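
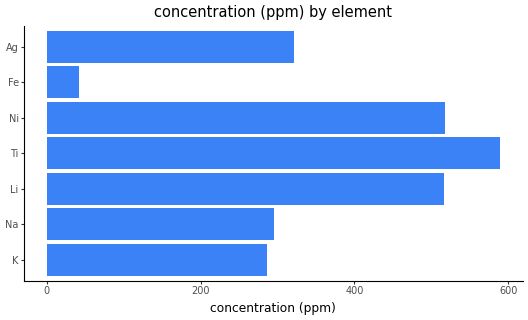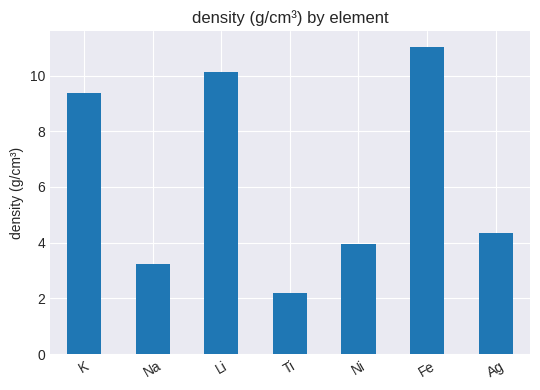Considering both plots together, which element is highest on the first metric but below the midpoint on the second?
Ti

Chart 2 median density (g/cm³) ≈ 4; below-median elements: Na, Ti, Ni. Among those, Ti has the highest concentration (ppm) (≈ 600).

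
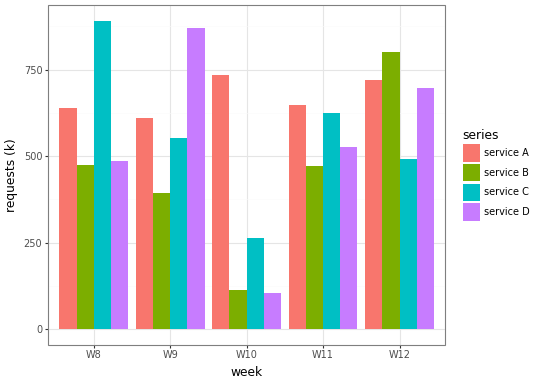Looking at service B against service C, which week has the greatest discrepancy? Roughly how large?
W8: service B ≈ 500, service C ≈ 900 → gap ≈ 400. Next-largest (W12) is only ≈ 300.

W8, ≈ 400 k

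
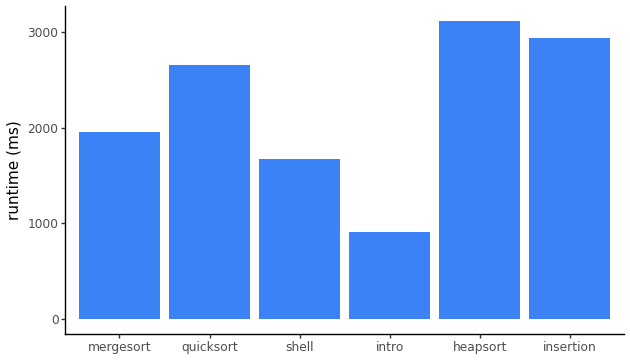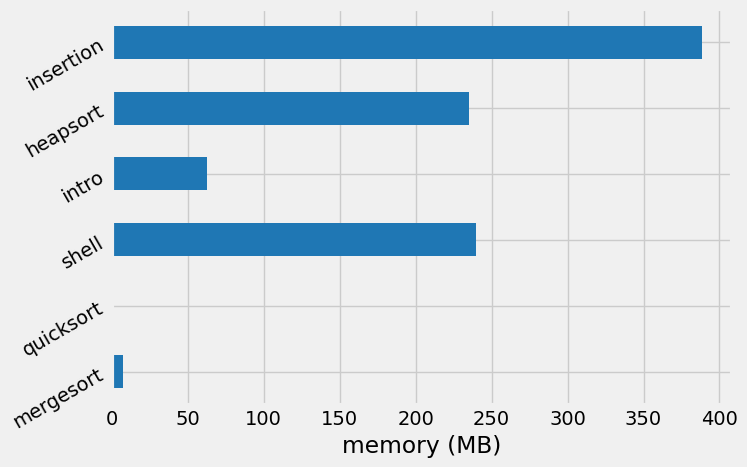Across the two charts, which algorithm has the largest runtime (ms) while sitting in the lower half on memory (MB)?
Chart 2 median memory (MB) ≈ 150; below-median algorithms: mergesort, quicksort, intro. Among those, quicksort has the highest runtime (ms) (≈ 2500).

quicksort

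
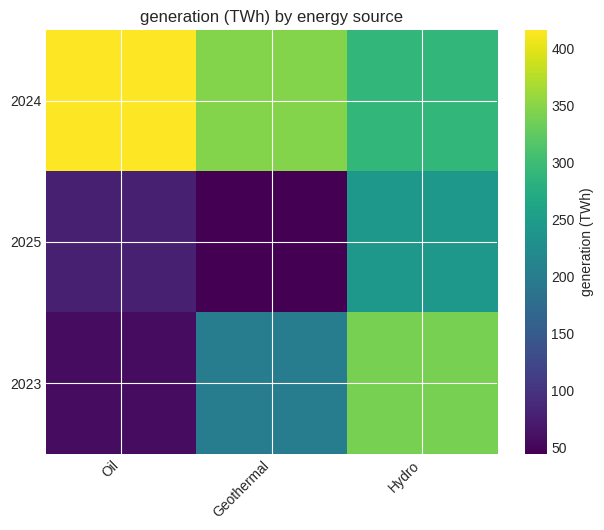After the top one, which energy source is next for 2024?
Geothermal

Top 3 for 2024: Oil ≈ 400, Geothermal ≈ 350, Hydro ≈ 300.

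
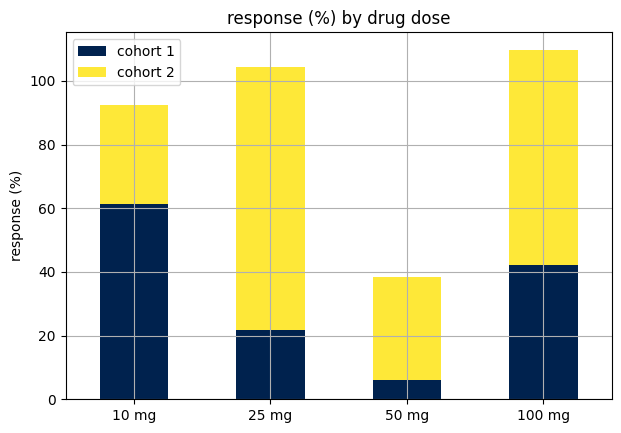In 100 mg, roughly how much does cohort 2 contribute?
cohort 2 top ≈ 110, bottom ≈ 40; segment ≈ 70.

≈ 70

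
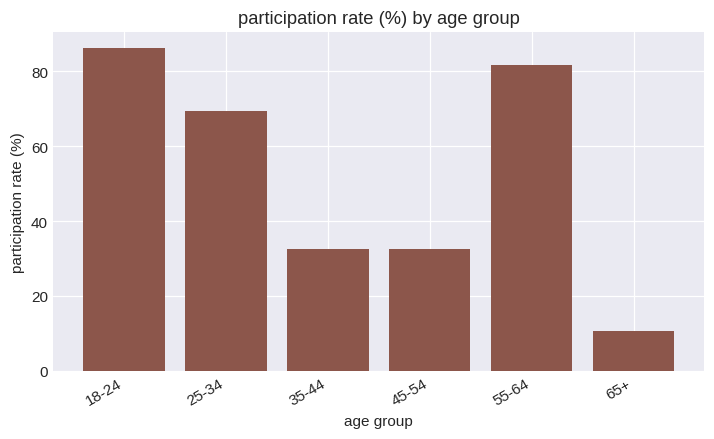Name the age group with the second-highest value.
Top 3: 18-24 ≈ 90, 55-64 ≈ 80, 25-34 ≈ 70.

55-64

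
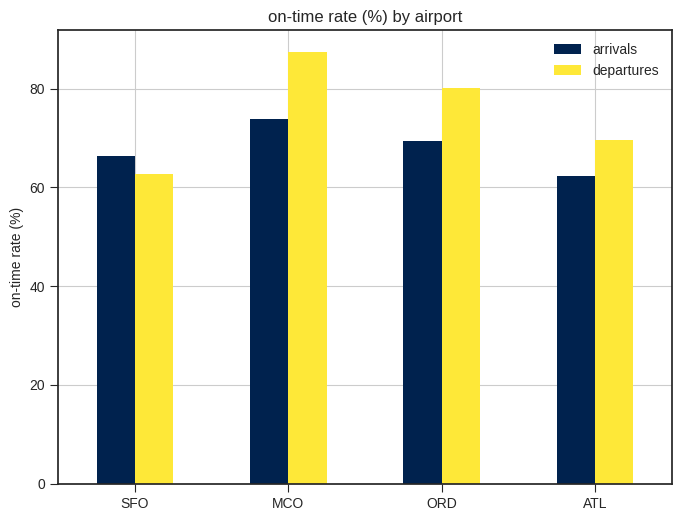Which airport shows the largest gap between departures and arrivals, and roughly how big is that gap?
MCO, ≈ 20 %

MCO: departures ≈ 90, arrivals ≈ 70 → gap ≈ 20. Next-largest (ORD) is only ≈ 10.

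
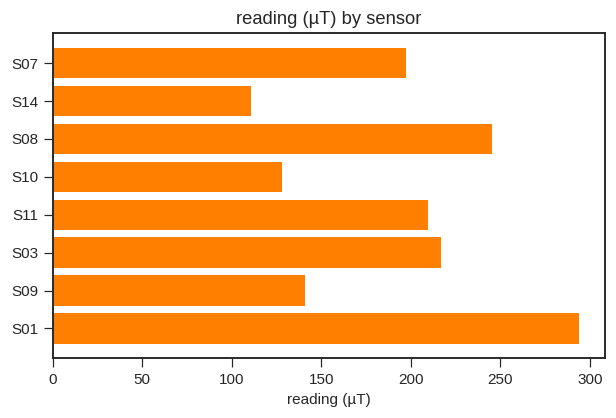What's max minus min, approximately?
Max S01 ≈ 300, min S14 ≈ 100; range ≈ 200.

≈ 200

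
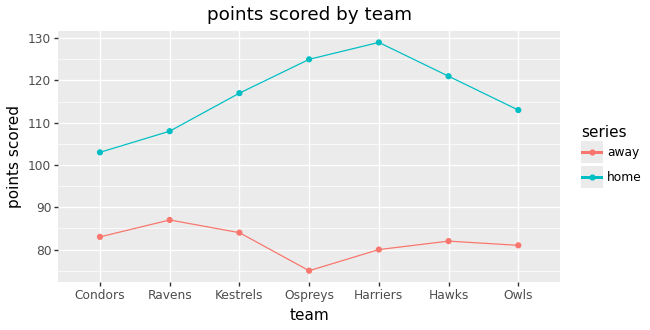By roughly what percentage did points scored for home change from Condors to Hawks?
≈ +14.3%

Condors ≈ 105, Hawks ≈ 120; (120 − 105) / 105 ≈ +14.3%.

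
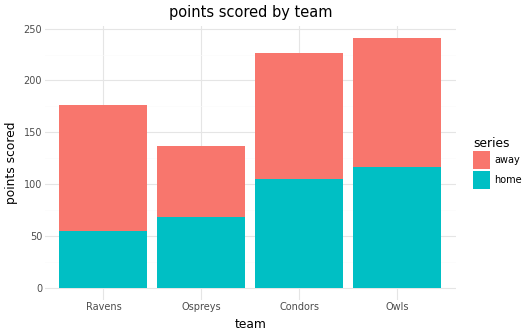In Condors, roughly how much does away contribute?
away top ≈ 225, bottom ≈ 100; segment ≈ 125.

≈ 125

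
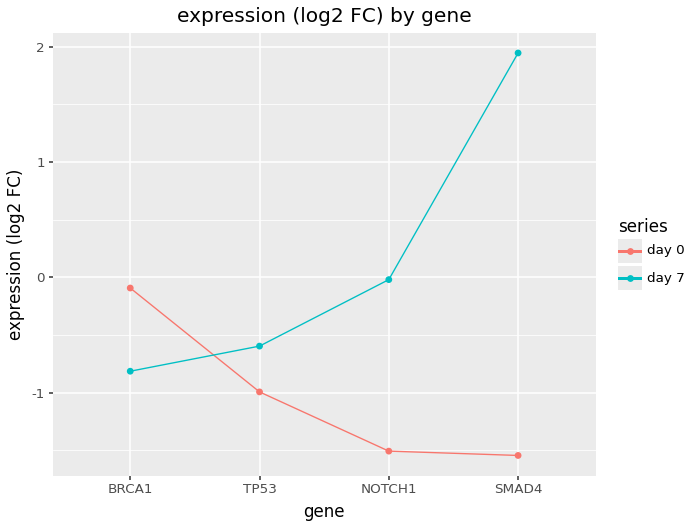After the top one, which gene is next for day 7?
NOTCH1

Top 3 for day 7: SMAD4 ≈ 2.0, NOTCH1 ≈ 0.0, TP53 ≈ -0.5.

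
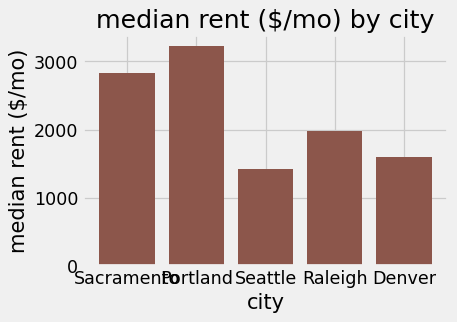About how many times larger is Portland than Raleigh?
≈ 1.5×

Portland ≈ 3000, Raleigh ≈ 2000; 3000/2000 ≈ 1.5.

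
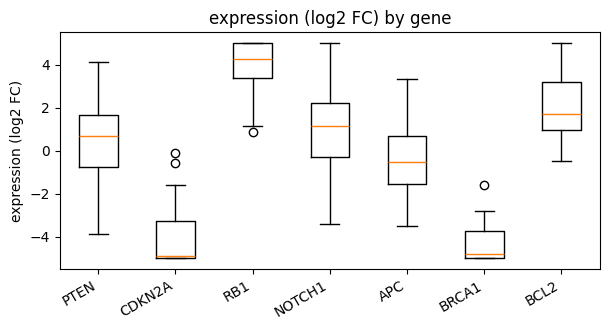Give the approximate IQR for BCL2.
Q3 ≈ 3, Q1 ≈ 1; IQR ≈ 2.

≈ 2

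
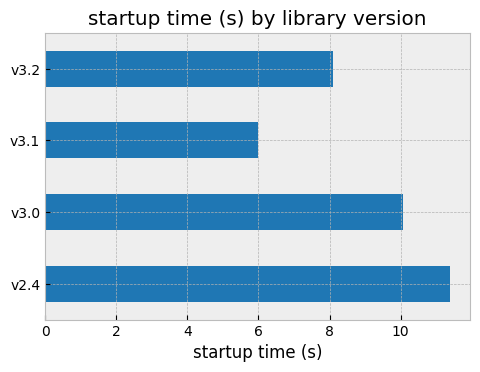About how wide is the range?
Max v2.4 ≈ 11, min v3.1 ≈ 6; range ≈ 5.

≈ 5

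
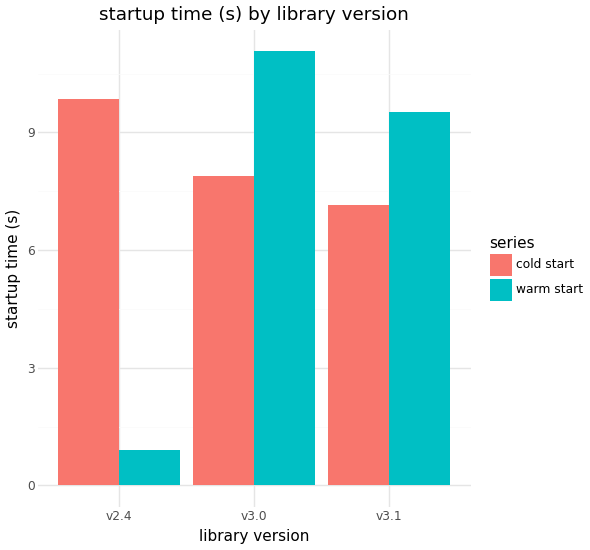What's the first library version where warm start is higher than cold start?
v3.0

v2.4: warm start ≈ 1 vs cold start ≈ 10 (not yet); v3.0: warm start ≈ 11 vs cold start ≈ 8 (first crossover).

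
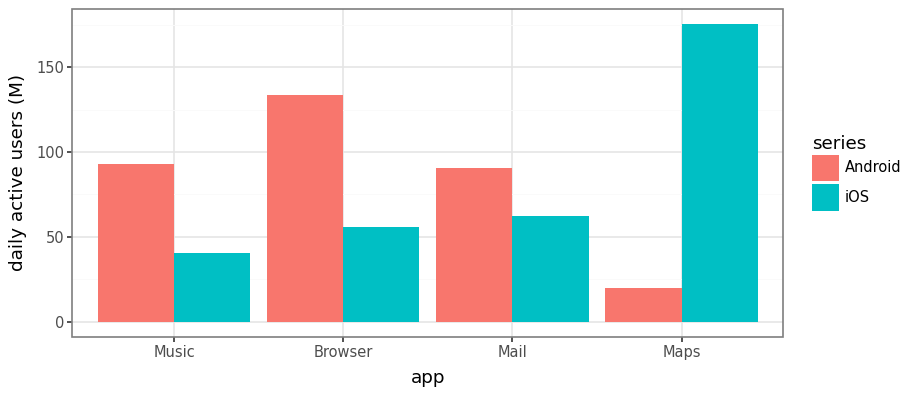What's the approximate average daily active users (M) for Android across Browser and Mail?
(140 + 100) / 2 ≈ 120.

≈ 120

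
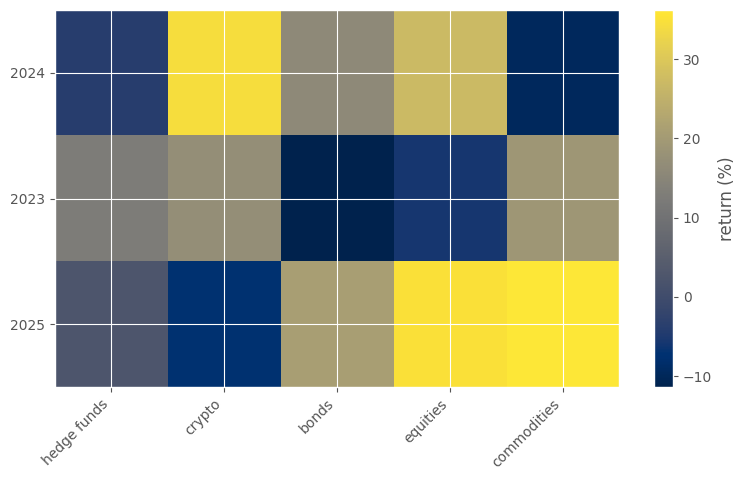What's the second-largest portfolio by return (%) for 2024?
equities

Top 3 for 2024: crypto ≈ 35, equities ≈ 25, bonds ≈ 15.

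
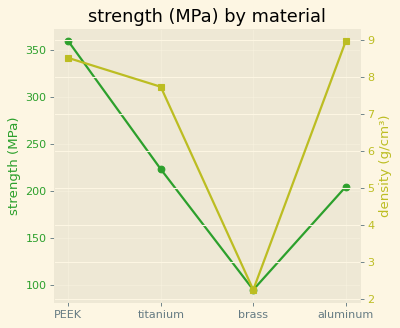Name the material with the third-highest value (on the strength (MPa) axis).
aluminum

Top 4 (on the strength (MPa) axis): PEEK ≈ 350, titanium ≈ 225, aluminum ≈ 200, brass ≈ 100.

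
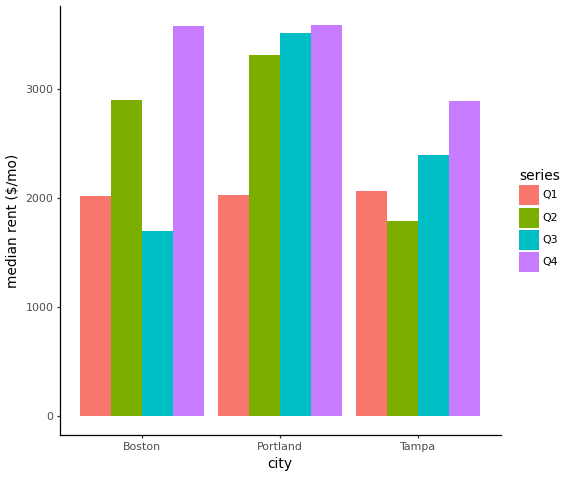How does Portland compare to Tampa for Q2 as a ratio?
≈ 1.75×

Portland ≈ 3500, Tampa ≈ 2000; 3500/2000 ≈ 1.75.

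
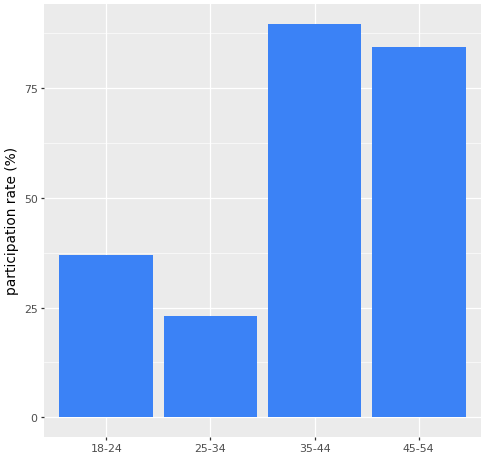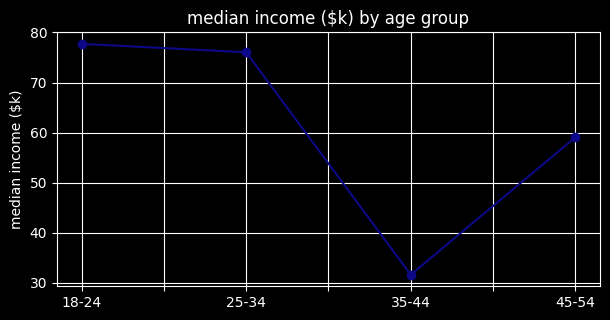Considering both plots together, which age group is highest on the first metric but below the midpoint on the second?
Chart 2 median median income ($k) ≈ 70; below-median age groups: 35-44, 45-54. Among those, 35-44 has the highest participation rate (%) (≈ 90).

35-44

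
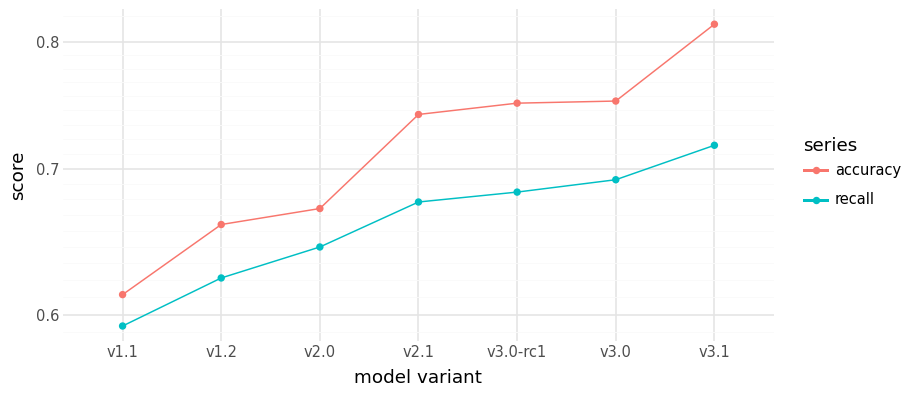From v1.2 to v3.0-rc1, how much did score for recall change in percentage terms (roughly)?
≈ +9.7%

v1.2 ≈ 0.62, v3.0-rc1 ≈ 0.68; (0.68 − 0.62) / 0.62 ≈ +9.7%.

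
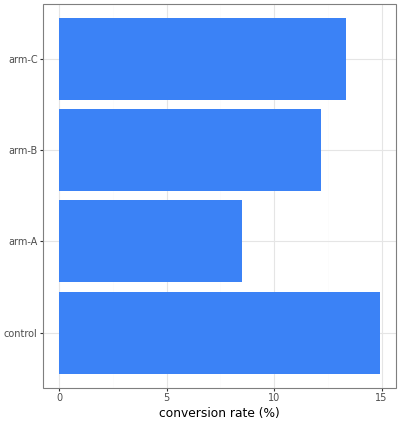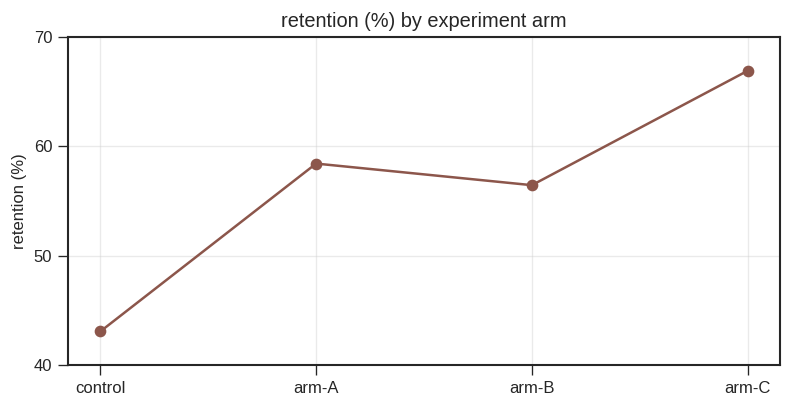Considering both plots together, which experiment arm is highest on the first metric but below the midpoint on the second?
control

Chart 2 median retention (%) ≈ 60; below-median experiment arms: control, arm-B. Among those, control has the highest conversion rate (%) (≈ 14).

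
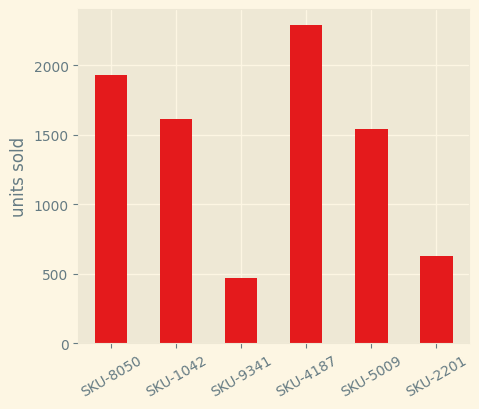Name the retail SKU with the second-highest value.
Top 3: SKU-4187 ≈ 2200, SKU-8050 ≈ 2000, SKU-1042 ≈ 1600.

SKU-8050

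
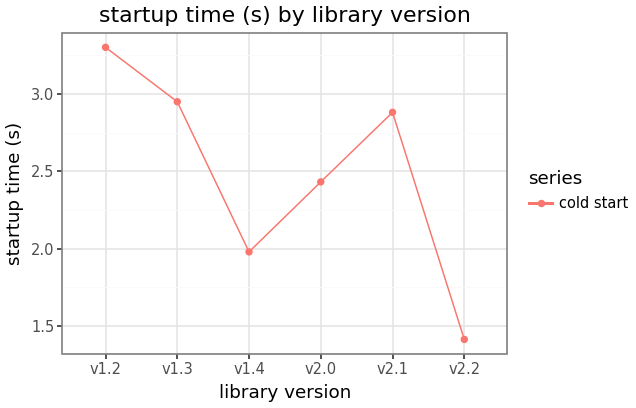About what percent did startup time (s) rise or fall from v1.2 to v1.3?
v1.2 ≈ 3.4, v1.3 ≈ 3.0; (3.0 − 3.4) / 3.4 ≈ -11.8%.

≈ -11.8%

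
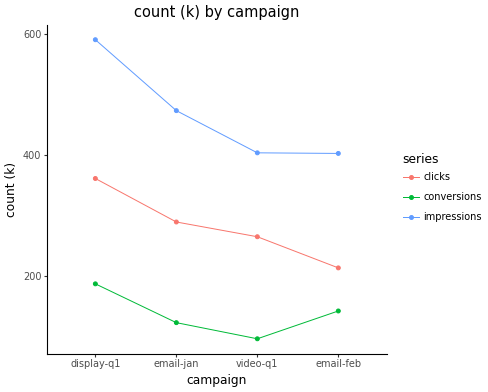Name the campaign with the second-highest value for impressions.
email-jan

Top 3 for impressions: display-q1 ≈ 600, email-jan ≈ 450, video-q1 ≈ 400.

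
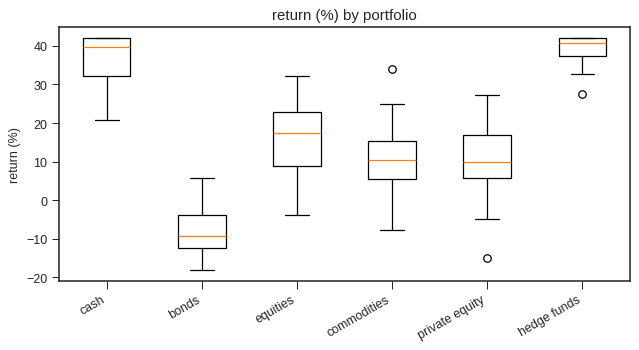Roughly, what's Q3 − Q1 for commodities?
Q3 ≈ 15, Q1 ≈ 5; IQR ≈ 10.

≈ 10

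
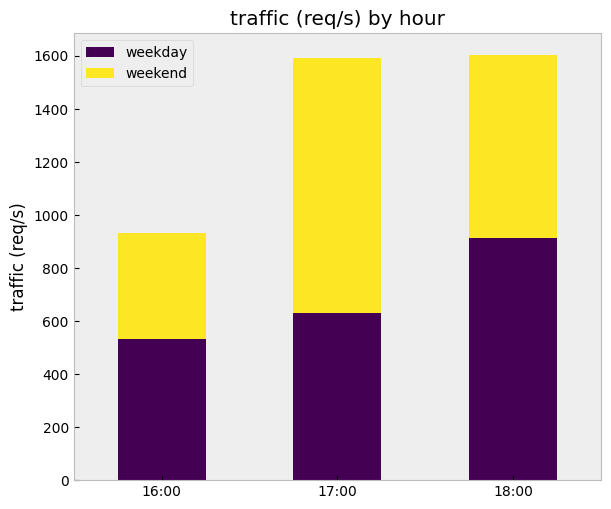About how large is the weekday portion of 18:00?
weekday top ≈ 1000, bottom ≈ 0; segment ≈ 1000.

≈ 1000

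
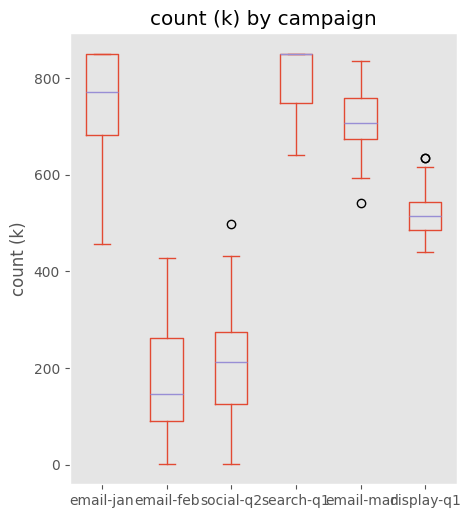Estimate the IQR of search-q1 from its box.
≈ 100

Q3 ≈ 800, Q1 ≈ 700; IQR ≈ 100.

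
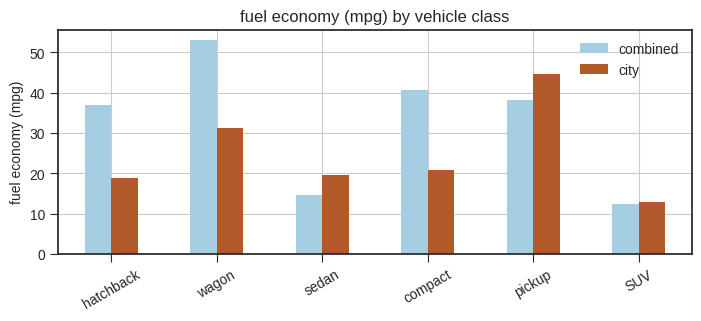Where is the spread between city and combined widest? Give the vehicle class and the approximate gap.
wagon, ≈ 25 mpg

wagon: city ≈ 30, combined ≈ 55 → gap ≈ 25. Next-largest (compact) is only ≈ 20.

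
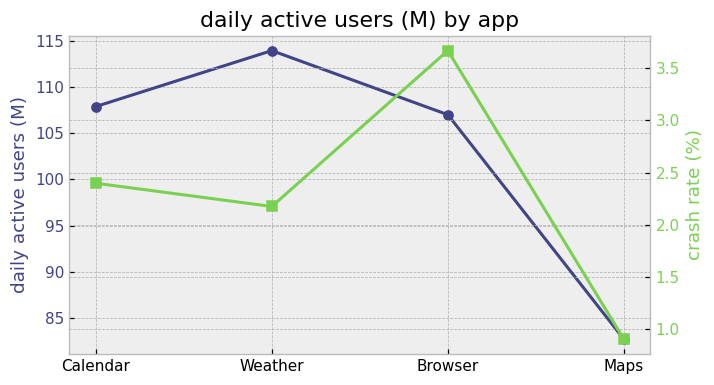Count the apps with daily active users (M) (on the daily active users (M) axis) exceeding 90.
3

Above 90: Calendar, Weather, Browser.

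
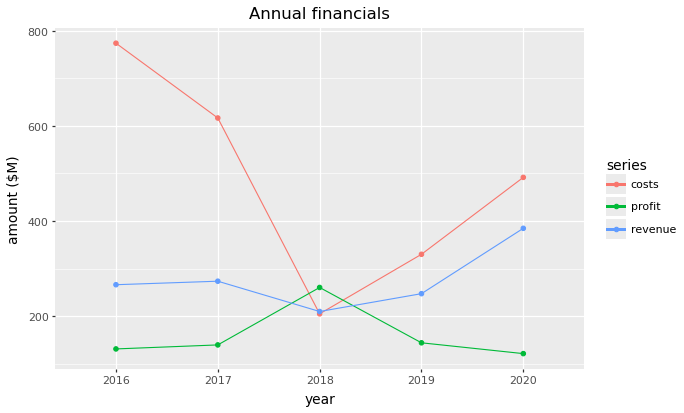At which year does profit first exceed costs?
2018

2017: profit ≈ 100 vs costs ≈ 600 (not yet); 2018: profit ≈ 300 vs costs ≈ 200 (first crossover).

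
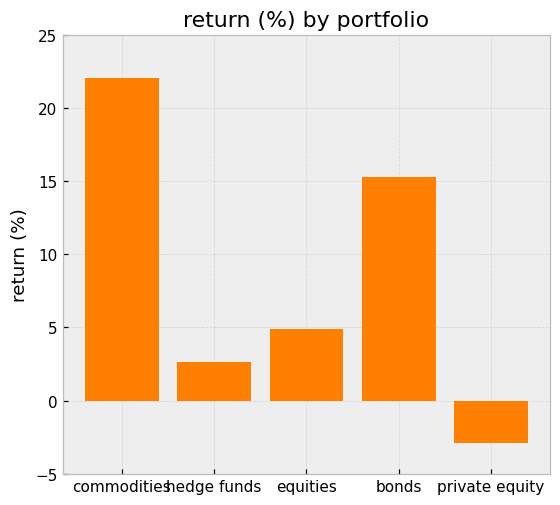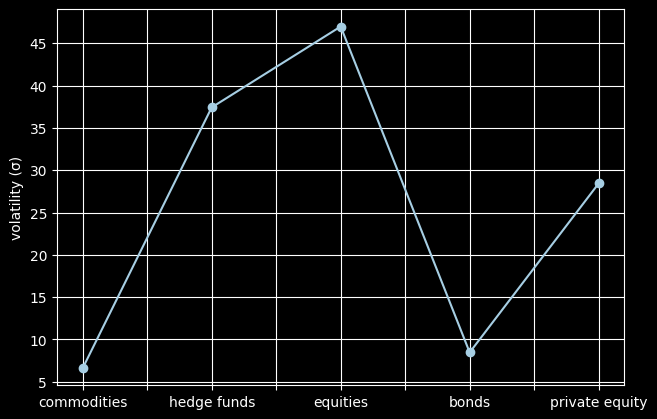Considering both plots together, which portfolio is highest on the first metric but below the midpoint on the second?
Chart 2 median volatility (σ) ≈ 30; below-median portfolios: commodities, bonds. Among those, commodities has the highest return (%) (≈ 20).

commodities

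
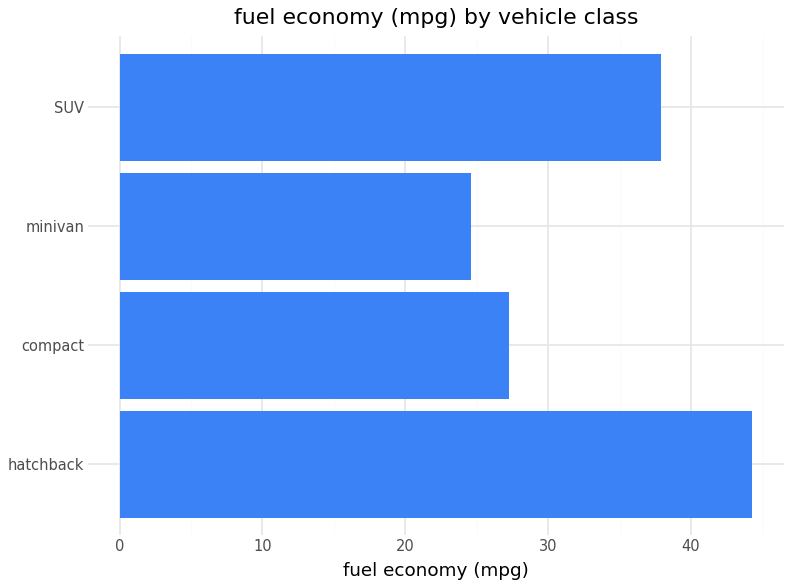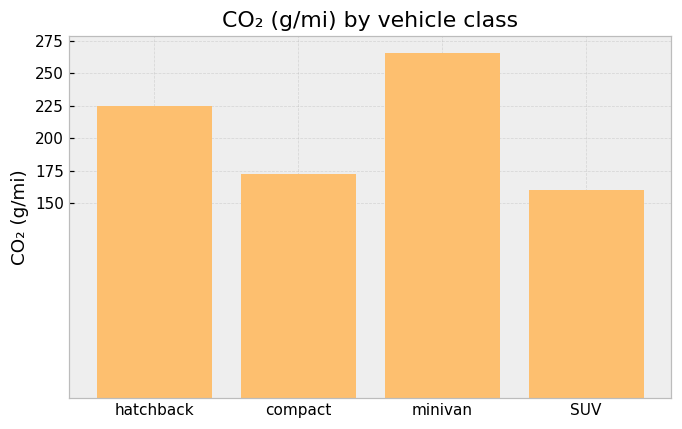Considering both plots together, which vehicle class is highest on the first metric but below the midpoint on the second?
Chart 2 median CO₂ (g/mi) ≈ 200; below-median vehicle classes: compact, SUV. Among those, SUV has the highest fuel economy (mpg) (≈ 40).

SUV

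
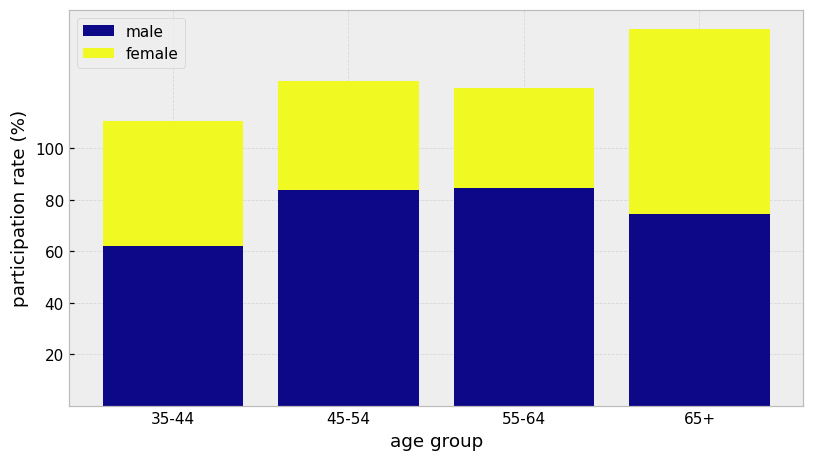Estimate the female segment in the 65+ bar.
≈ 60

female top ≈ 140, bottom ≈ 80; segment ≈ 60.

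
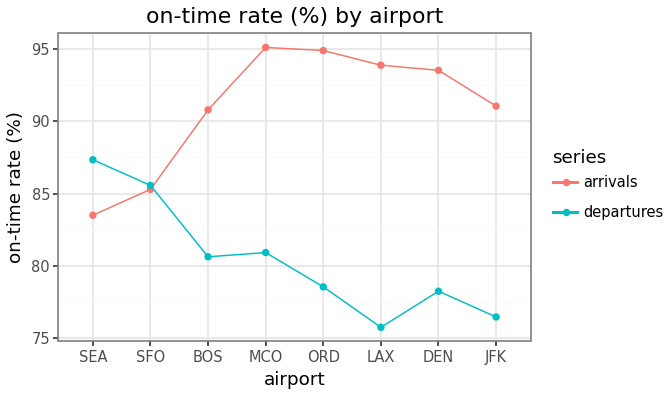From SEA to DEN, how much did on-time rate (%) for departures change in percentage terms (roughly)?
SEA ≈ 88, DEN ≈ 78; (78 − 88) / 88 ≈ -11.4%.

≈ -11.4%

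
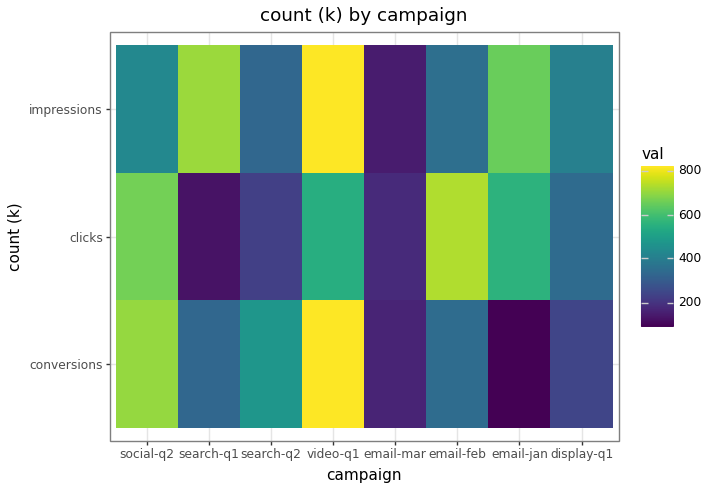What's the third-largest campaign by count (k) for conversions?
Top 4 for conversions: video-q1 ≈ 800, social-q2 ≈ 700, search-q2 ≈ 500, email-feb ≈ 300.

search-q2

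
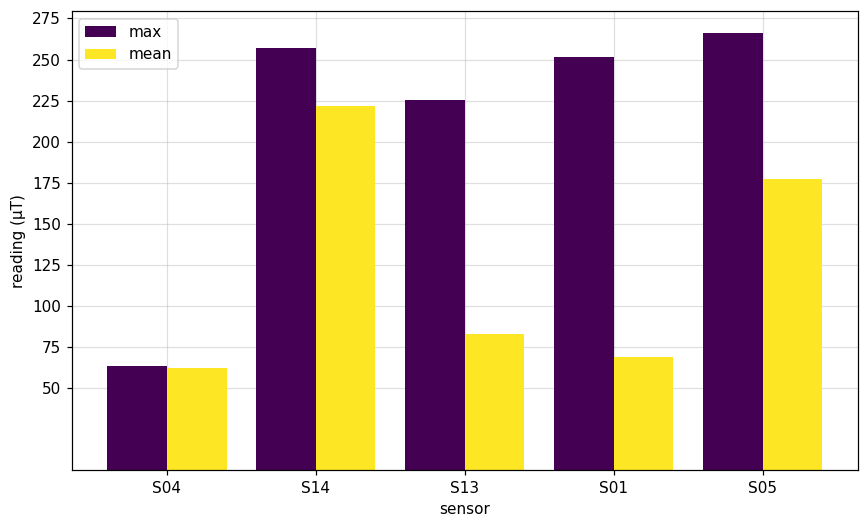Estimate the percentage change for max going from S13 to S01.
≈ +11.1%

S13 ≈ 225, S01 ≈ 250; (250 − 225) / 225 ≈ +11.1%.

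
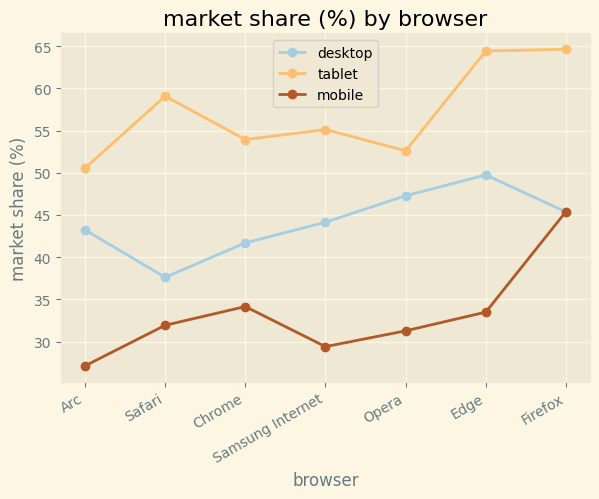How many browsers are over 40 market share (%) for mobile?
1

Above 40: Firefox.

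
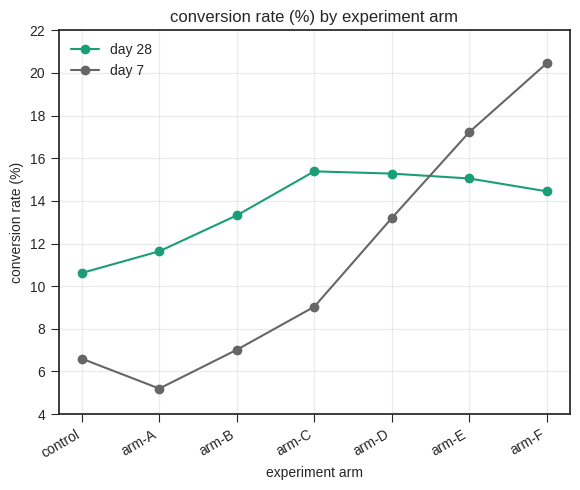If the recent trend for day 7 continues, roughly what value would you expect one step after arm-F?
≈ 23

Last three: 14, 18, 20 → slope ≈ 3/step → next ≈ 23.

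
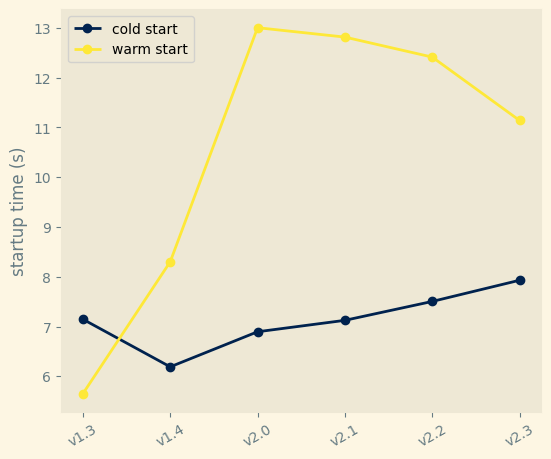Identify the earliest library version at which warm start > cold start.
v1.3: warm start ≈ 6 vs cold start ≈ 7 (not yet); v1.4: warm start ≈ 8 vs cold start ≈ 6 (first crossover).

v1.4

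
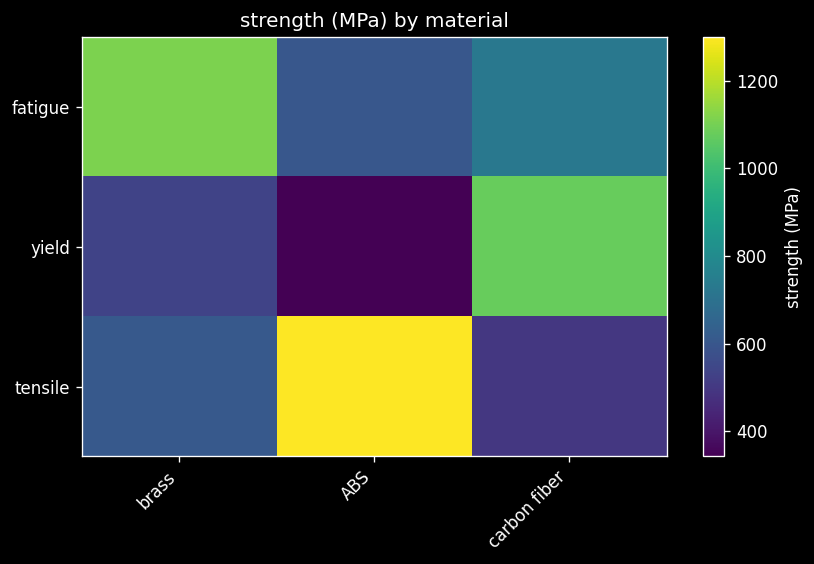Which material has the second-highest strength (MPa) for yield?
brass

Top 3 for yield: carbon fiber ≈ 1100, brass ≈ 500, ABS ≈ 300.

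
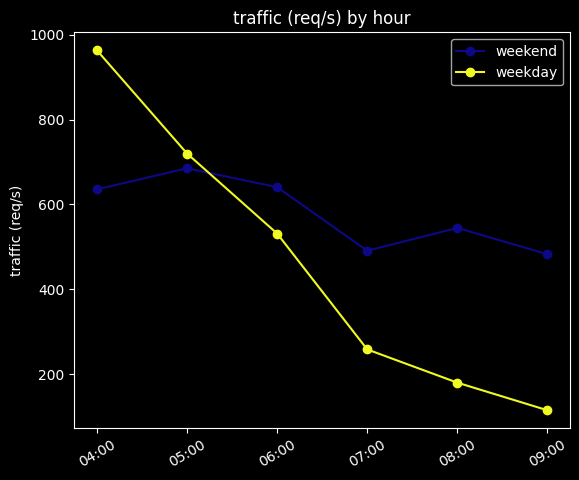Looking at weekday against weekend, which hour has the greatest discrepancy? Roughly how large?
09:00, ≈ 400 req/s

09:00: weekday ≈ 100, weekend ≈ 500 → gap ≈ 400. Next-largest (08:00) is only ≈ 300.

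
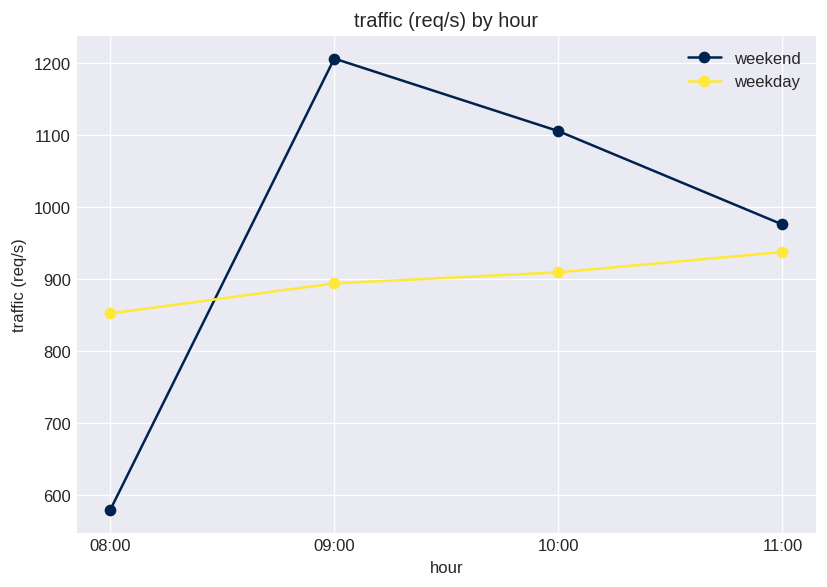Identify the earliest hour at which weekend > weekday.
08:00: weekend ≈ 600 vs weekday ≈ 900 (not yet); 09:00: weekend ≈ 1200 vs weekday ≈ 900 (first crossover).

09:00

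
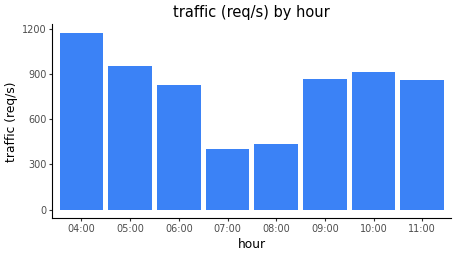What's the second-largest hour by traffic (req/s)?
05:00

Top 3: 04:00 ≈ 1200, 05:00 ≈ 1000, 10:00 ≈ 900.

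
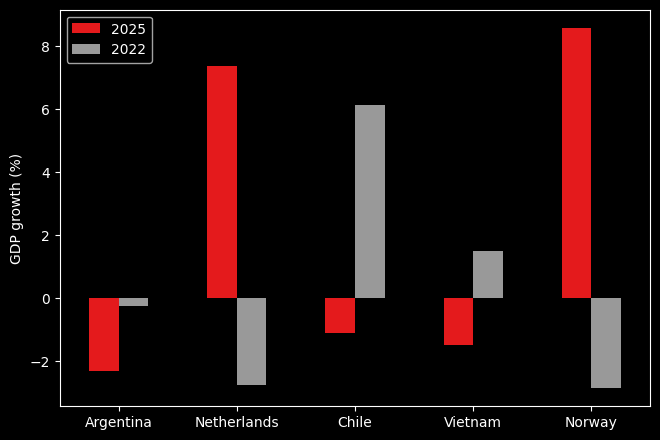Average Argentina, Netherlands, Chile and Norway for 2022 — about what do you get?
≈ 0

(0 + -3 + 6 + -3) / 4 ≈ 0.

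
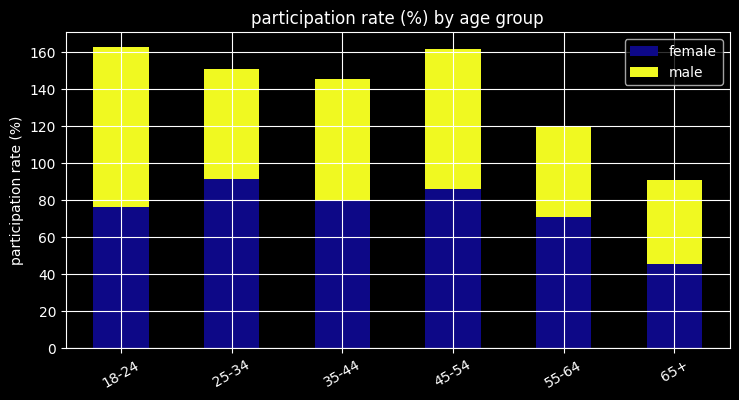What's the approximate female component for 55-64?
≈ 80

female top ≈ 80, bottom ≈ 0; segment ≈ 80.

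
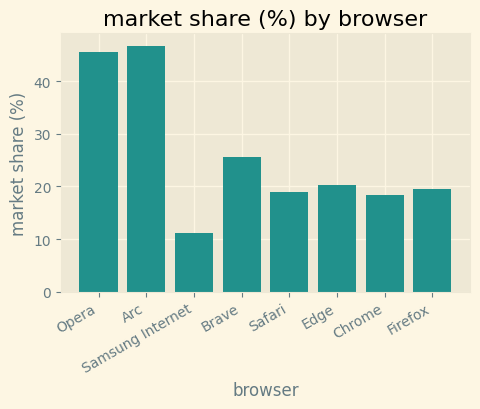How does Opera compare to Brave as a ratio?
≈ 1.8×

Opera ≈ 45, Brave ≈ 25; 45/25 ≈ 1.8.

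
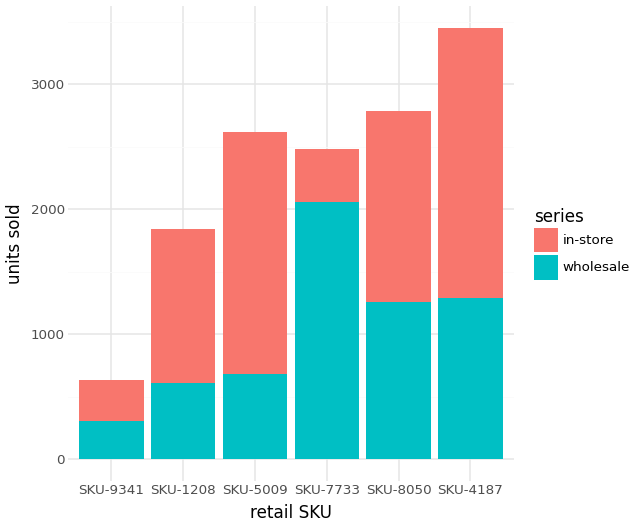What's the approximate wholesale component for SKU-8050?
wholesale top ≈ 1500, bottom ≈ 0; segment ≈ 1500.

≈ 1500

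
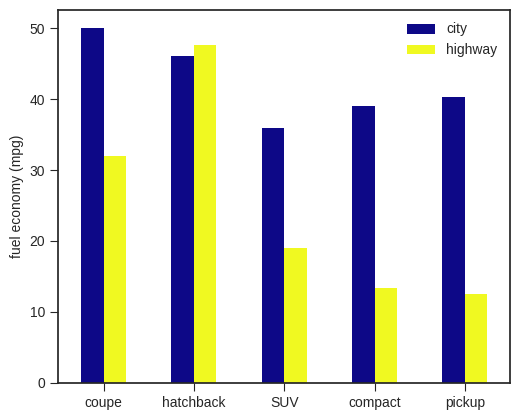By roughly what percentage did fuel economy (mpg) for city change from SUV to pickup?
SUV ≈ 35, pickup ≈ 40; (40 − 35) / 35 ≈ +14.3%.

≈ +14.3%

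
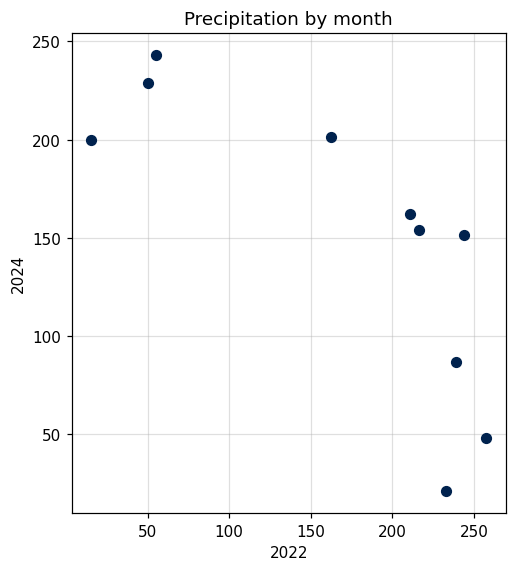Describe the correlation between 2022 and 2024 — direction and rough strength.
negative, strong

Points are negatively correlated; strong (|r| ≈ 0.8).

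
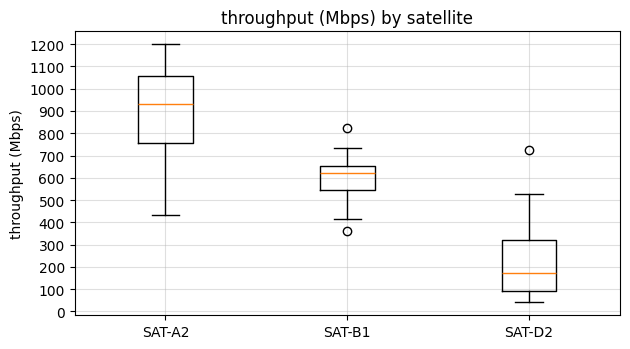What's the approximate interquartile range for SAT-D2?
Q3 ≈ 300, Q1 ≈ 100; IQR ≈ 200.

≈ 200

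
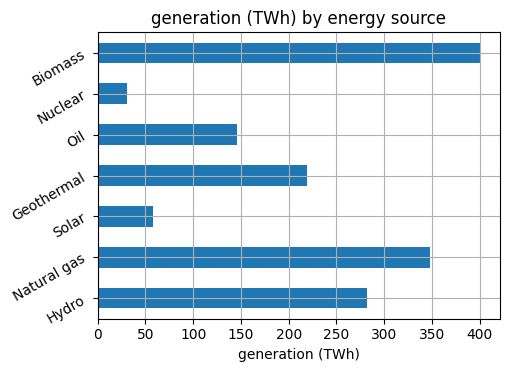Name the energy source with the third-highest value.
Hydro

Top 4: Biomass ≈ 400, Natural gas ≈ 350, Hydro ≈ 300, Geothermal ≈ 200.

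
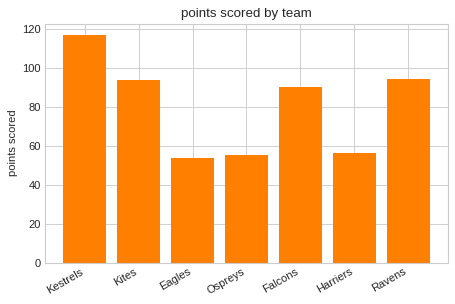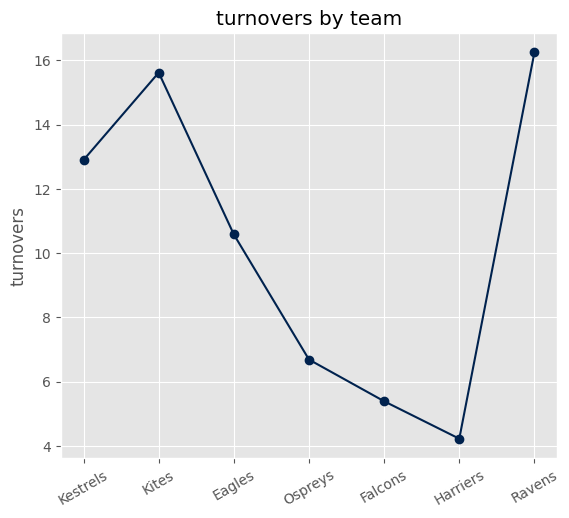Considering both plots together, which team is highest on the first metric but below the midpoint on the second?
Falcons

Chart 2 median turnovers ≈ 10; below-median teams: Ospreys, Falcons, Harriers. Among those, Falcons has the highest points scored (≈ 100).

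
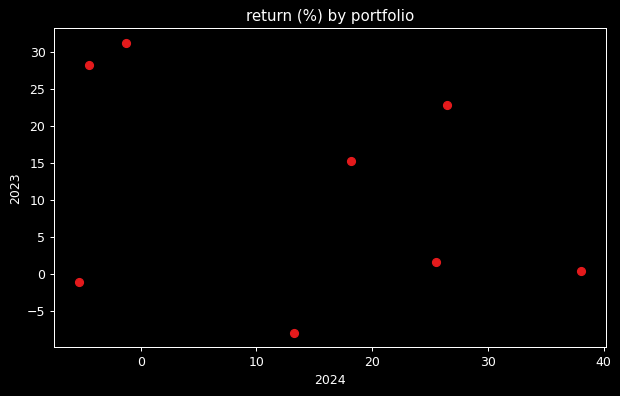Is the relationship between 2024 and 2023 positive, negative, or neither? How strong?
Points are negatively correlated; weak (|r| ≈ 0.3).

negative, weak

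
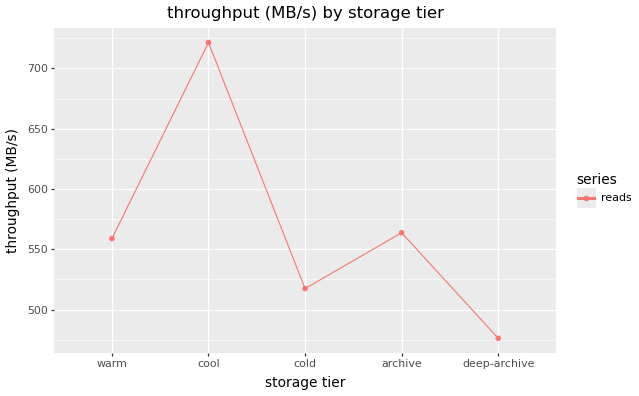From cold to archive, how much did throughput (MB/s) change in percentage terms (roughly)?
≈ +9.5%

cold ≈ 525, archive ≈ 575; (575 − 525) / 525 ≈ +9.5%.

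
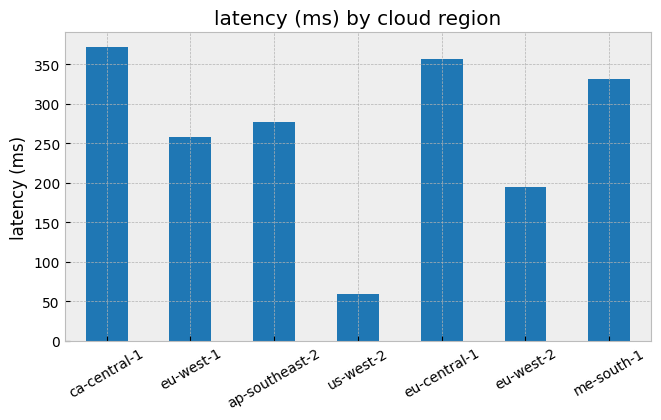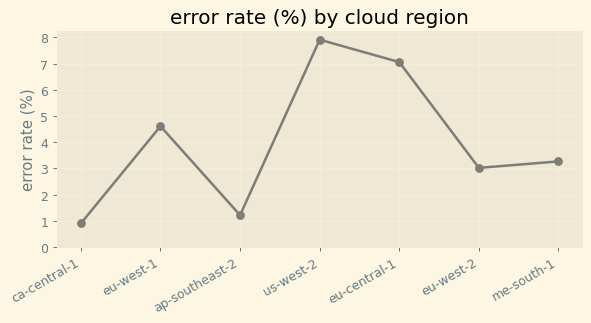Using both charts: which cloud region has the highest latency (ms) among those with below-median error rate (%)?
Chart 2 median error rate (%) ≈ 3; below-median cloud regions: ca-central-1, ap-southeast-2, eu-west-2. Among those, ca-central-1 has the highest latency (ms) (≈ 350).

ca-central-1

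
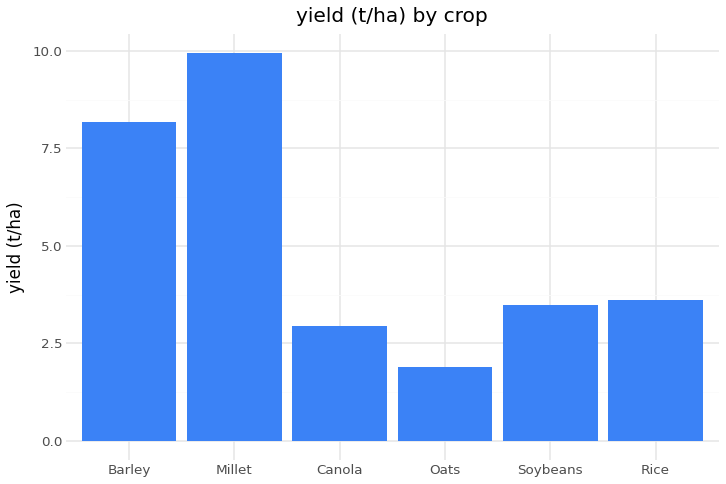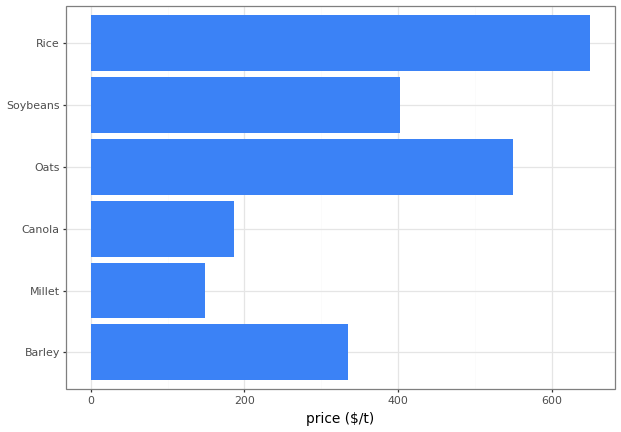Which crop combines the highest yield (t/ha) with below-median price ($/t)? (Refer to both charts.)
Chart 2 median price ($/t) ≈ 400; below-median crops: Barley, Millet, Canola. Among those, Millet has the highest yield (t/ha) (≈ 10).

Millet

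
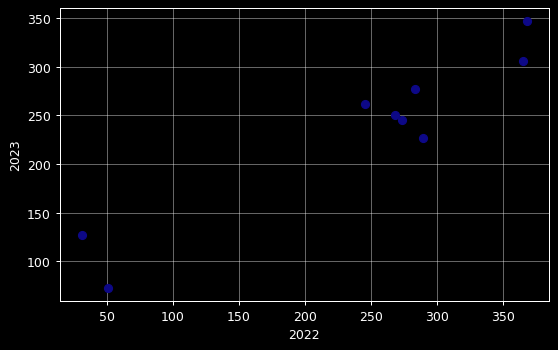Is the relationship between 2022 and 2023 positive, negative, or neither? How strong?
positive, strong

Points are positively correlated; strong (|r| ≈ 0.9).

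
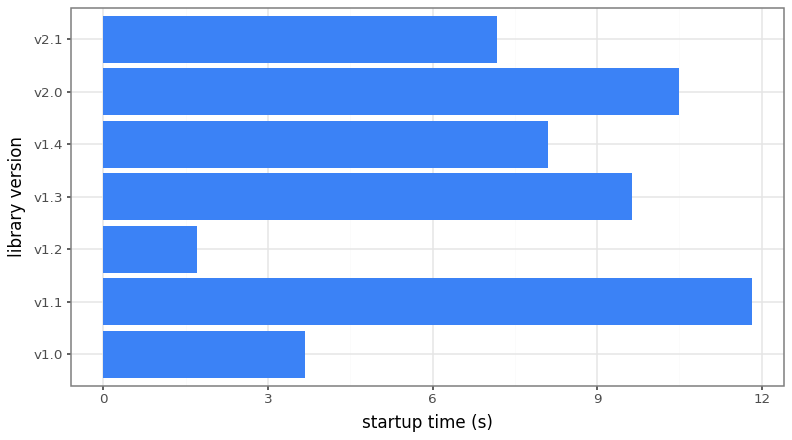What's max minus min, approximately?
Max v1.1 ≈ 12, min v1.2 ≈ 2; range ≈ 10.

≈ 10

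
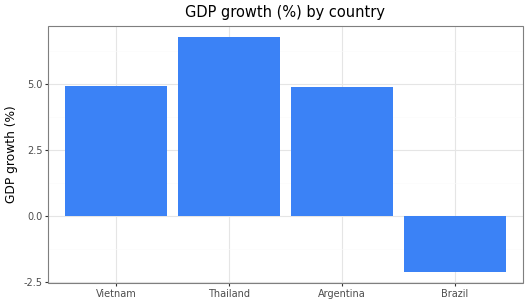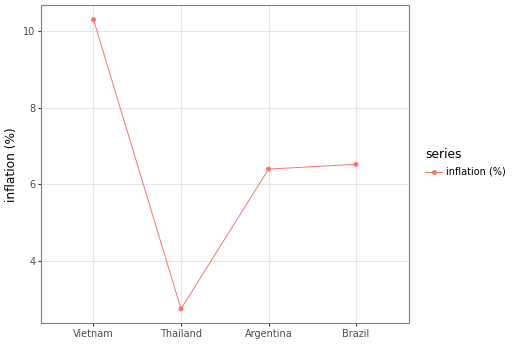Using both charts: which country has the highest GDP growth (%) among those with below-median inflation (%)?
Thailand

Chart 2 median inflation (%) ≈ 6; below-median countries: Thailand, Argentina. Among those, Thailand has the highest GDP growth (%) (≈ 7).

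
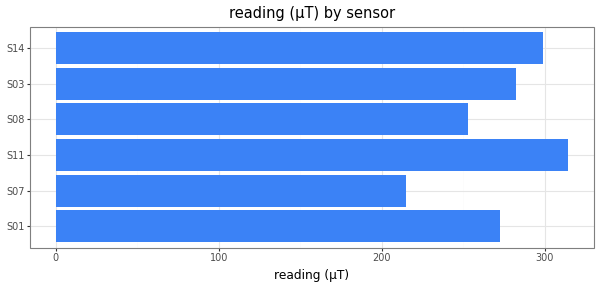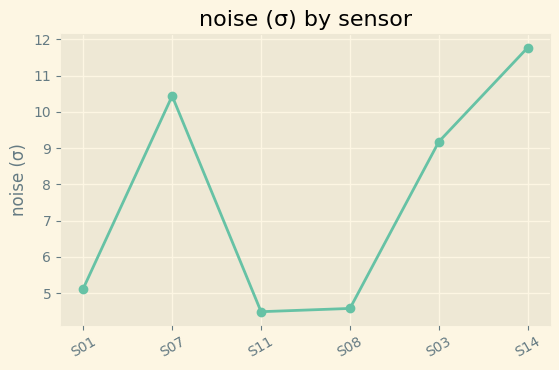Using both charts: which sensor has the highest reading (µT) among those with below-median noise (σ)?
S11

Chart 2 median noise (σ) ≈ 8; below-median sensors: S01, S11, S08. Among those, S11 has the highest reading (µT) (≈ 300).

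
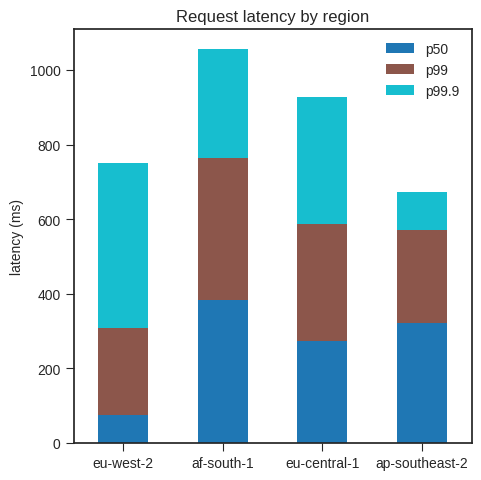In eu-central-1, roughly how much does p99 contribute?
≈ 300

p99 top ≈ 600, bottom ≈ 300; segment ≈ 300.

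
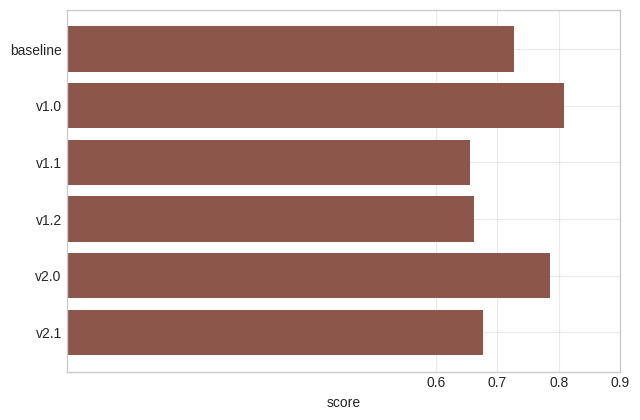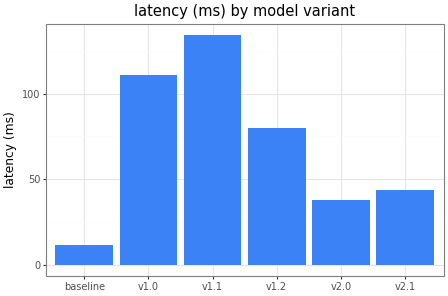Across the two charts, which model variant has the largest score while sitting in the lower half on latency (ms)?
Chart 2 median latency (ms) ≈ 60; below-median model variants: baseline, v2.0, v2.1. Among those, v2.0 has the highest score (≈ 0.8).

v2.0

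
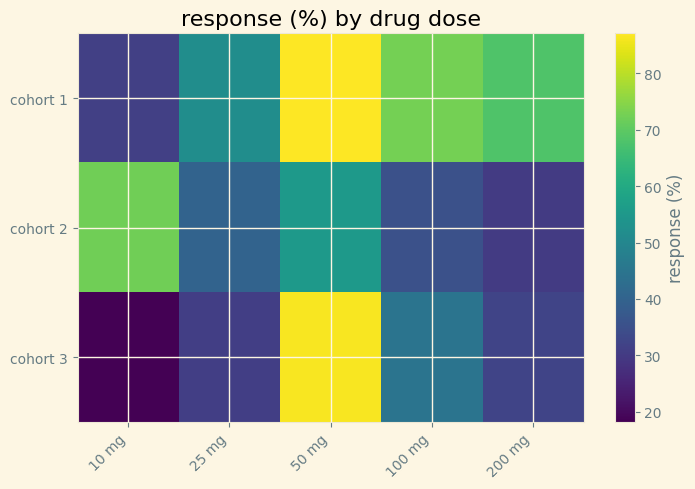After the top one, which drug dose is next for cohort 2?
50 mg

Top 3 for cohort 2: 10 mg ≈ 70, 50 mg ≈ 60, 25 mg ≈ 40.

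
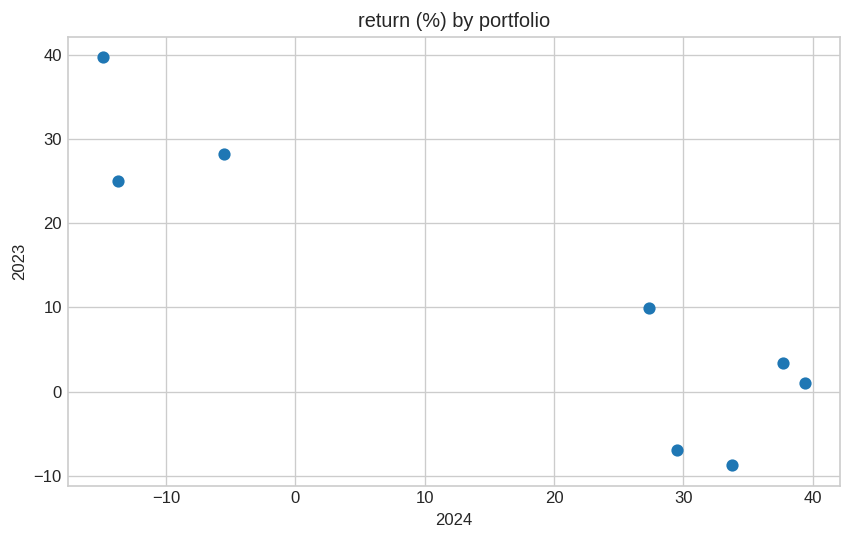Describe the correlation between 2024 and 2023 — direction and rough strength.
Points are negatively correlated; strong (|r| ≈ 0.9).

negative, strong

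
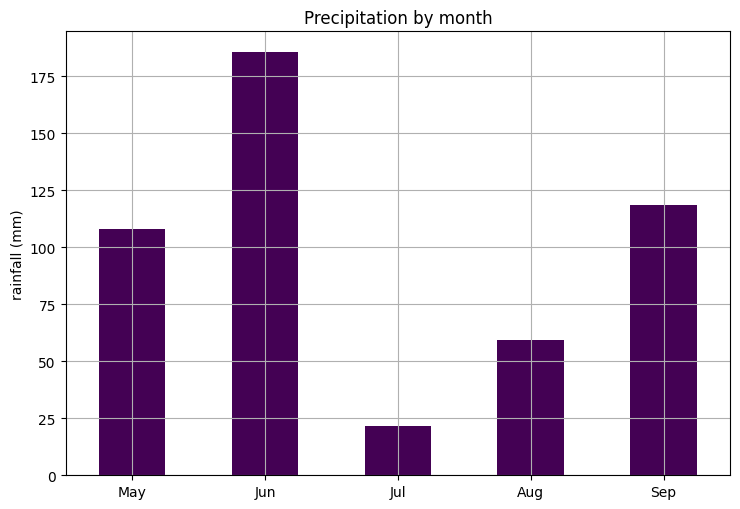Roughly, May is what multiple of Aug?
≈ 1.67×

May ≈ 100, Aug ≈ 60; 100/60 ≈ 1.67.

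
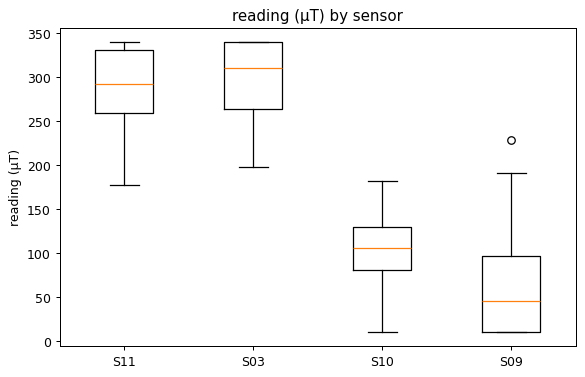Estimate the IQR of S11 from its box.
≈ 75

Q3 ≈ 325, Q1 ≈ 250; IQR ≈ 75.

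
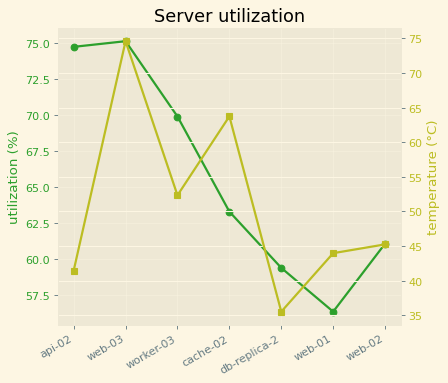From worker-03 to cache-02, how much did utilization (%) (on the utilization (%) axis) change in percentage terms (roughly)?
worker-03 ≈ 70, cache-02 ≈ 64; (64 − 70) / 70 ≈ -8.6%.

≈ -8.6%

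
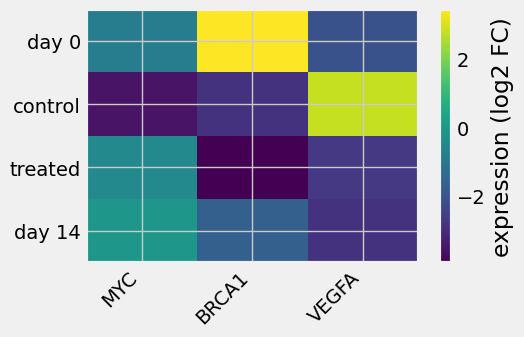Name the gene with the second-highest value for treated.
Top 3 for treated: MYC ≈ 0, VEGFA ≈ -3, BRCA1 ≈ -4.

VEGFA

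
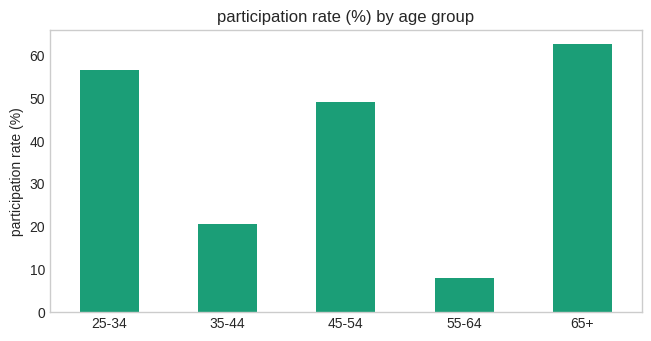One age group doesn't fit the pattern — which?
55-64

55-64 ≈ 10; the rest sit between ≈ 20 and ≈ 60.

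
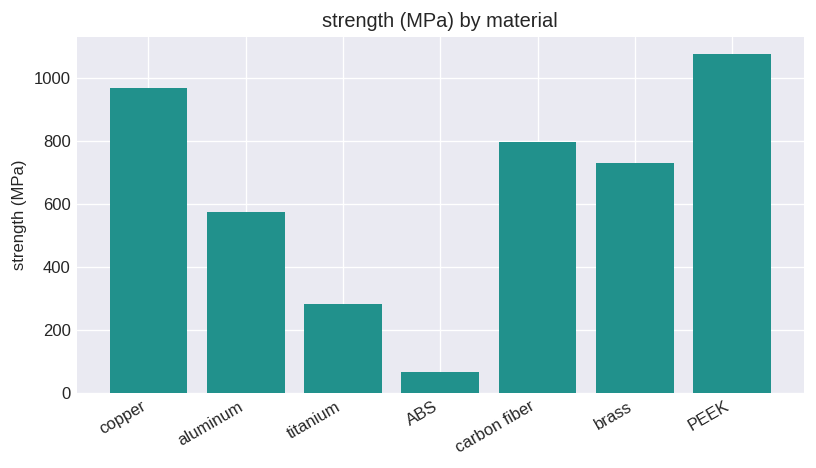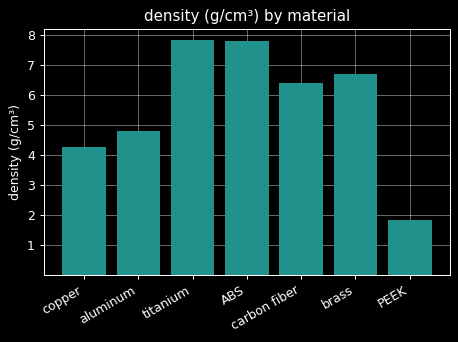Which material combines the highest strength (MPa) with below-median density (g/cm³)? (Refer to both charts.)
Chart 2 median density (g/cm³) ≈ 6; below-median materials: copper, aluminum, PEEK. Among those, PEEK has the highest strength (MPa) (≈ 1100).

PEEK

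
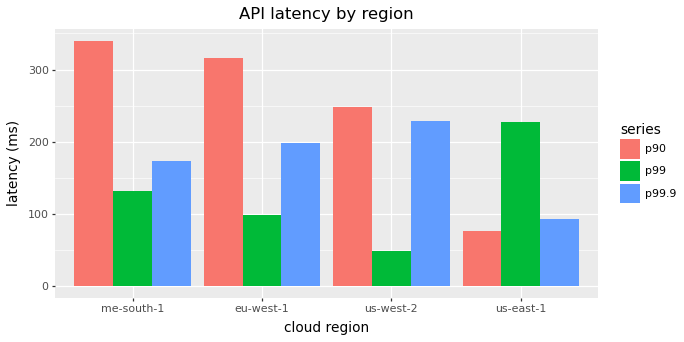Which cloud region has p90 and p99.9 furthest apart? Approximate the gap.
me-south-1, ≈ 200 ms

me-south-1: p90 ≈ 350, p99.9 ≈ 150 → gap ≈ 200. Next-largest (eu-west-1) is only ≈ 100.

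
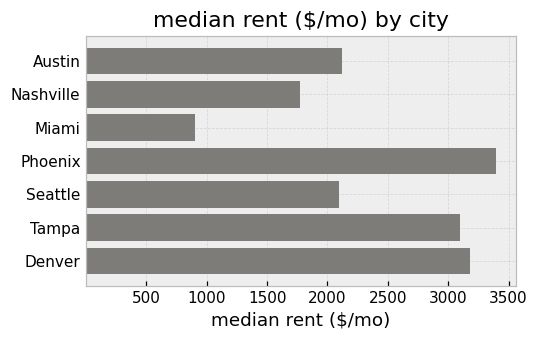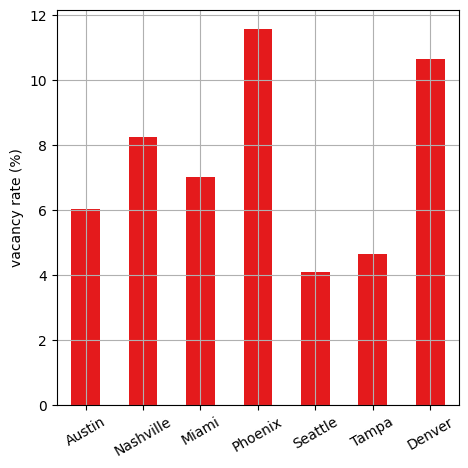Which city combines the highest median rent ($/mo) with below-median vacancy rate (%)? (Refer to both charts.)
Chart 2 median vacancy rate (%) ≈ 8; below-median cities: Austin, Seattle, Tampa. Among those, Tampa has the highest median rent ($/mo) (≈ 3000).

Tampa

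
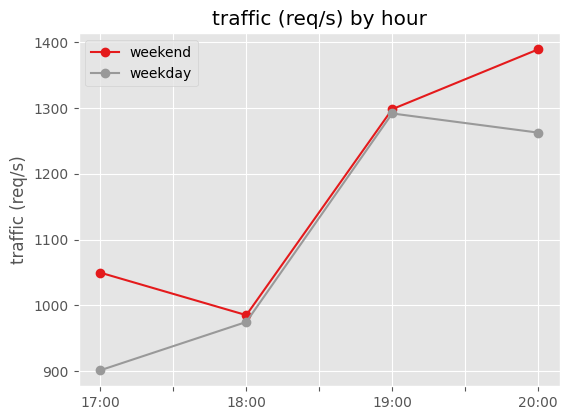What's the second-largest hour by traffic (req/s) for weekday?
20:00

Top 3 for weekday: 19:00 ≈ 1300, 20:00 ≈ 1250, 18:00 ≈ 950.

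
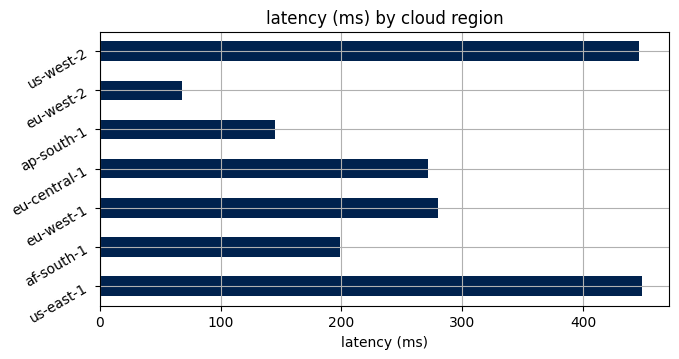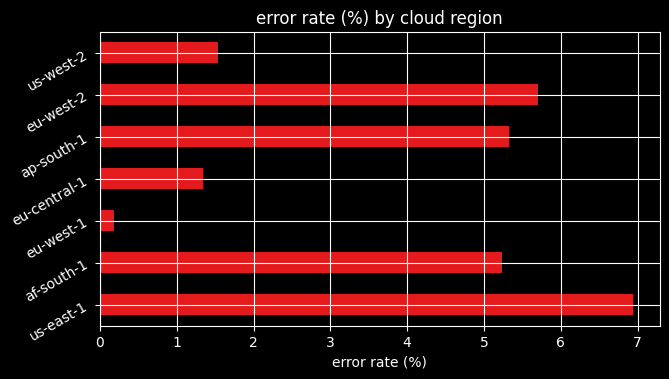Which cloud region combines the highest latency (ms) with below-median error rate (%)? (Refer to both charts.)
Chart 2 median error rate (%) ≈ 5; below-median cloud regions: eu-west-1, eu-central-1, us-west-2. Among those, us-west-2 has the highest latency (ms) (≈ 450).

us-west-2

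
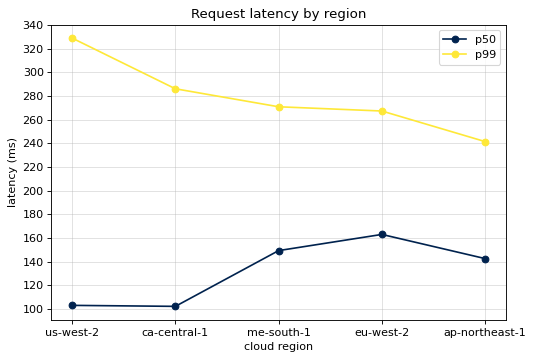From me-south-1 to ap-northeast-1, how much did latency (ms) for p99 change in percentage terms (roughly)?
me-south-1 ≈ 280, ap-northeast-1 ≈ 240; (240 − 280) / 280 ≈ -14.3%.

≈ -14.3%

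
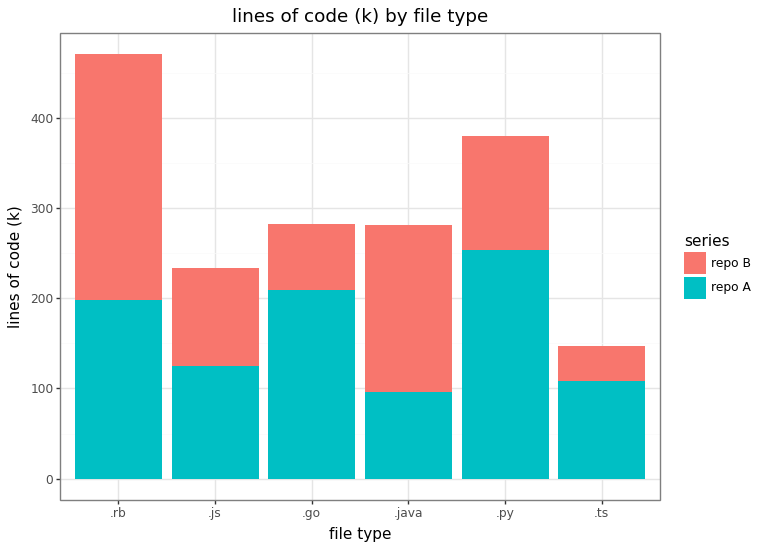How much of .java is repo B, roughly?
≈ 200

repo B top ≈ 300, bottom ≈ 100; segment ≈ 200.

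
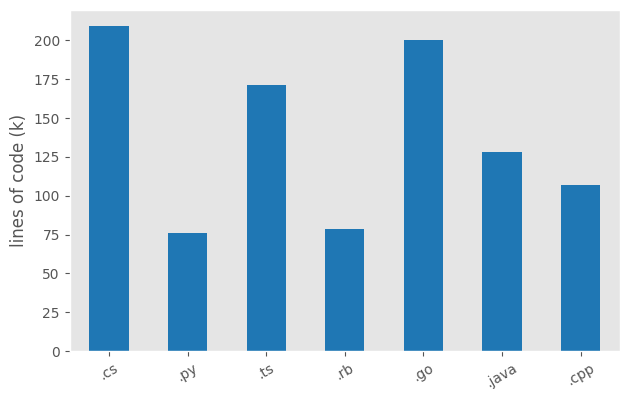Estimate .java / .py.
≈ 1.5×

.java ≈ 120, .py ≈ 80; 120/80 ≈ 1.5.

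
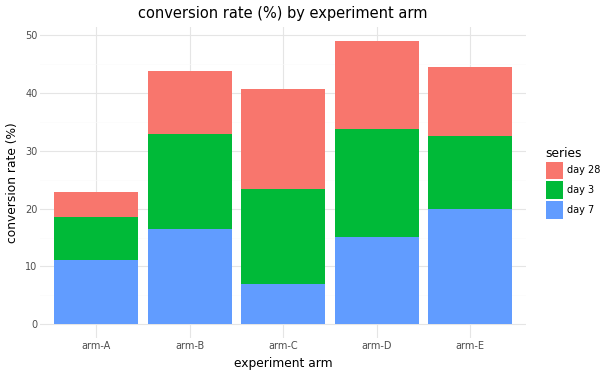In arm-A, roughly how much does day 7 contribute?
day 7 top ≈ 10, bottom ≈ 0; segment ≈ 10.

≈ 10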